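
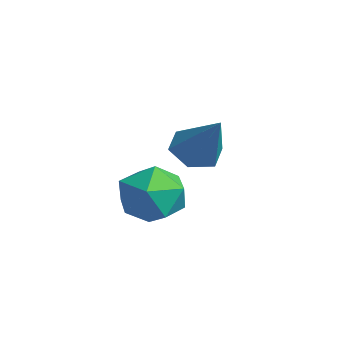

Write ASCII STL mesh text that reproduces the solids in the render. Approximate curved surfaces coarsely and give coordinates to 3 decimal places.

solid 
facet normal -0.640 -0.125 -0.758
outer loop
vertex 1.638 1.459 -2.803
vertex 1.17 1.842 -2.471
vertex 1.62 2.142 -2.9
endloop
endfacet
facet normal 0.946 -0.021 -0.324
outer loop
vertex 1.638 1.459 -2.803
vertex 1.62 2.142 -2.9
vertex 2.17 2.038 -1.289
endloop
endfacet
facet normal -0.640 -0.125 -0.758
outer loop
vertex 1.62 2.142 -2.9
vertex 1.17 1.842 -2.471
vertex 1.152 2.525 -2.568
endloop
endfacet
facet normal 0.565 0.813 -0.141
outer loop
vertex 1.62 2.142 -2.9
vertex 1.152 2.525 -2.568
vertex 2.17 2.038 -1.289
endloop
endfacet
facet normal -0.641 -0.124 -0.757
outer loop
vertex 1.152 2.525 -2.568
vertex 1.17 1.842 -2.471
vertex 0.703 2.226 -2.139
endloop
endfacet
facet normal -0.151 0.878 0.454
outer loop
vertex 1.152 2.525 -2.568
vertex 0.703 2.226 -2.139
vertex 2.17 2.038 -1.289
endloop
endfacet
facet normal -0.641 -0.124 -0.757
outer loop
vertex 0.703 2.226 -2.139
vertex 1.17 1.842 -2.471
vertex 0.721 1.543 -2.042
endloop
endfacet
facet normal -0.488 0.110 0.866
outer loop
vertex 0.703 2.226 -2.139
vertex 0.721 1.543 -2.042
vertex 2.17 2.038 -1.289
endloop
endfacet
facet normal -0.641 -0.125 -0.758
outer loop
vertex 0.721 1.543 -2.042
vertex 1.17 1.842 -2.471
vertex 1.188 1.16 -2.374
endloop
endfacet
facet normal -0.108 -0.723 0.682
outer loop
vertex 0.721 1.543 -2.042
vertex 1.188 1.16 -2.374
vertex 2.17 2.038 -1.289
endloop
endfacet
facet normal -0.640 -0.125 -0.758
outer loop
vertex 1.188 1.16 -2.374
vertex 1.17 1.842 -2.471
vertex 1.638 1.459 -2.803
endloop
endfacet
facet normal 0.608 -0.789 0.088
outer loop
vertex 1.188 1.16 -2.374
vertex 1.638 1.459 -2.803
vertex 2.17 2.038 -1.289
endloop
endfacet
facet normal -0.827 0.543 0.147
outer loop
vertex 3.042 0.167 -2.931
vertex 2.931 -0.212 -2.152
vertex 3.401 0.521 -2.218
endloop
endfacet
facet normal -0.359 0.895 -0.263
outer loop
vertex 3.042 0.167 -2.931
vertex 3.401 0.521 -2.218
vertex 3.855 0.484 -2.963
endloop
endfacet
facet normal -0.226 0.494 -0.839
outer loop
vertex 3.042 0.167 -2.931
vertex 3.855 0.484 -2.963
vertex 3.665 -0.272 -3.357
endloop
endfacet
facet normal -0.610 -0.104 -0.785
outer loop
vertex 3.042 0.167 -2.931
vertex 3.665 -0.272 -3.357
vertex 3.094 -0.701 -2.856
endloop
endfacet
facet normal -0.982 -0.074 -0.176
outer loop
vertex 3.042 0.167 -2.931
vertex 3.094 -0.701 -2.856
vertex 2.931 -0.212 -2.152
endloop
endfacet
facet normal 0.249 0.963 0.104
outer loop
vertex 3.855 0.484 -2.963
vertex 3.401 0.521 -2.218
vertex 4.246 0.301 -2.204
endloop
endfacet
facet normal -0.507 0.394 0.766
outer loop
vertex 3.401 0.521 -2.218
vertex 2.931 -0.212 -2.152
vertex 3.675 -0.128 -1.703
endloop
endfacet
facet normal -0.758 -0.605 0.245
outer loop
vertex 2.931 -0.212 -2.152
vertex 3.094 -0.701 -2.856
vertex 3.485 -0.884 -2.097
endloop
endfacet
facet normal -0.158 -0.654 -0.740
outer loop
vertex 3.094 -0.701 -2.856
vertex 3.665 -0.272 -3.357
vertex 3.939 -0.921 -2.842
endloop
endfacet
facet normal 0.464 0.315 -0.828
outer loop
vertex 3.665 -0.272 -3.357
vertex 3.855 0.484 -2.963
vertex 4.409 -0.188 -2.908
endloop
endfacet
facet normal 0.610 0.104 0.785
outer loop
vertex 4.298 -0.567 -2.129
vertex 4.246 0.301 -2.204
vertex 3.675 -0.128 -1.703
endloop
endfacet
facet normal 0.226 -0.494 0.839
outer loop
vertex 4.298 -0.567 -2.129
vertex 3.675 -0.128 -1.703
vertex 3.485 -0.884 -2.097
endloop
endfacet
facet normal 0.359 -0.895 0.263
outer loop
vertex 4.298 -0.567 -2.129
vertex 3.485 -0.884 -2.097
vertex 3.939 -0.921 -2.842
endloop
endfacet
facet normal 0.827 -0.543 -0.147
outer loop
vertex 4.298 -0.567 -2.129
vertex 3.939 -0.921 -2.842
vertex 4.409 -0.188 -2.908
endloop
endfacet
facet normal 0.982 0.074 0.176
outer loop
vertex 4.298 -0.567 -2.129
vertex 4.409 -0.188 -2.908
vertex 4.246 0.301 -2.204
endloop
endfacet
facet normal 0.158 0.654 0.740
outer loop
vertex 3.675 -0.128 -1.703
vertex 4.246 0.301 -2.204
vertex 3.401 0.521 -2.218
endloop
endfacet
facet normal -0.464 -0.315 0.828
outer loop
vertex 3.485 -0.884 -2.097
vertex 3.675 -0.128 -1.703
vertex 2.931 -0.212 -2.152
endloop
endfacet
facet normal -0.249 -0.963 -0.104
outer loop
vertex 3.939 -0.921 -2.842
vertex 3.485 -0.884 -2.097
vertex 3.094 -0.701 -2.856
endloop
endfacet
facet normal 0.507 -0.394 -0.766
outer loop
vertex 4.409 -0.188 -2.908
vertex 3.939 -0.921 -2.842
vertex 3.665 -0.272 -3.357
endloop
endfacet
facet normal 0.758 0.605 -0.245
outer loop
vertex 4.246 0.301 -2.204
vertex 4.409 -0.188 -2.908
vertex 3.855 0.484 -2.963
endloop
endfacet

endsolid


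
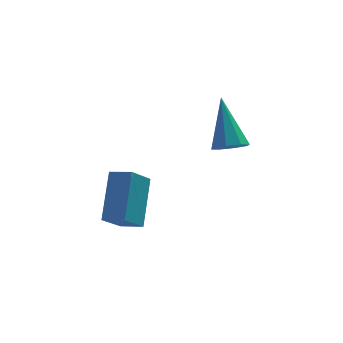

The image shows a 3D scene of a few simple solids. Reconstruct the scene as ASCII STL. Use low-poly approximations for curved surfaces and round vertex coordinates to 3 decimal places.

solid 
facet normal 0.068 -0.589 -0.805
outer loop
vertex 3.04 3.002 -0.772
vertex 2.405 3.169 -0.948
vertex 3.023 3.421 -1.08
endloop
endfacet
facet normal 0.939 0.228 0.258
outer loop
vertex 3.04 3.002 -0.772
vertex 3.023 3.421 -1.08
vertex 2.255 4.451 0.808
endloop
endfacet
facet normal 0.067 -0.588 -0.806
outer loop
vertex 3.023 3.421 -1.08
vertex 2.405 3.169 -0.948
vertex 2.643 3.693 -1.31
endloop
endfacet
facet normal 0.635 0.757 -0.154
outer loop
vertex 3.023 3.421 -1.08
vertex 2.643 3.693 -1.31
vertex 2.255 4.451 0.808
endloop
endfacet
facet normal 0.070 -0.588 -0.806
outer loop
vertex 2.643 3.693 -1.31
vertex 2.405 3.169 -0.948
vertex 2.124 3.657 -1.329
endloop
endfacet
facet normal -0.052 0.937 -0.345
outer loop
vertex 2.643 3.693 -1.31
vertex 2.124 3.657 -1.329
vertex 2.255 4.451 0.808
endloop
endfacet
facet normal 0.068 -0.589 -0.805
outer loop
vertex 2.124 3.657 -1.329
vertex 2.405 3.169 -0.948
vertex 1.77 3.336 -1.124
endloop
endfacet
facet normal -0.720 0.664 -0.203
outer loop
vertex 2.124 3.657 -1.329
vertex 1.77 3.336 -1.124
vertex 2.255 4.451 0.808
endloop
endfacet
facet normal 0.069 -0.587 -0.807
outer loop
vertex 1.77 3.336 -1.124
vertex 2.405 3.169 -0.948
vertex 1.787 2.916 -0.817
endloop
endfacet
facet normal -0.977 0.098 0.189
outer loop
vertex 1.77 3.336 -1.124
vertex 1.787 2.916 -0.817
vertex 2.255 4.451 0.808
endloop
endfacet
facet normal 0.070 -0.588 -0.806
outer loop
vertex 1.787 2.916 -0.817
vertex 2.405 3.169 -0.948
vertex 2.167 2.645 -0.586
endloop
endfacet
facet normal -0.673 -0.431 0.601
outer loop
vertex 1.787 2.916 -0.817
vertex 2.167 2.645 -0.586
vertex 2.255 4.451 0.808
endloop
endfacet
facet normal 0.068 -0.588 -0.806
outer loop
vertex 2.167 2.645 -0.586
vertex 2.405 3.169 -0.948
vertex 2.686 2.68 -0.568
endloop
endfacet
facet normal 0.014 -0.611 0.791
outer loop
vertex 2.167 2.645 -0.586
vertex 2.686 2.68 -0.568
vertex 2.255 4.451 0.808
endloop
endfacet
facet normal 0.069 -0.587 -0.807
outer loop
vertex 2.686 2.68 -0.568
vertex 2.405 3.169 -0.948
vertex 3.04 3.002 -0.772
endloop
endfacet
facet normal 0.682 -0.338 0.649
outer loop
vertex 2.686 2.68 -0.568
vertex 3.04 3.002 -0.772
vertex 2.255 4.451 0.808
endloop
endfacet
facet normal -0.517 -0.573 0.636
outer loop
vertex -1.269 0.159 -0.141
vertex -1.97 0.58 -0.332
vertex -1.643 -1.125 -1.602
endloop
endfacet
facet normal 0.835 -0.502 0.227
outer loop
vertex -0.97 -0.38 -2.428
vertex -1.269 0.159 -0.141
vertex -1.643 -1.125 -1.602
endloop
endfacet
facet normal -0.518 -0.573 0.635
outer loop
vertex -1.643 -1.125 -1.602
vertex -1.97 0.58 -0.332
vertex -2.344 -0.703 -1.793
endloop
endfacet
facet normal -0.189 -0.648 -0.738
outer loop
vertex -2.344 -0.703 -1.793
vertex -0.97 -0.38 -2.428
vertex -1.643 -1.125 -1.602
endloop
endfacet
facet normal 0.188 0.648 0.738
outer loop
vertex -1.269 0.159 -0.141
vertex -1.297 1.325 -1.158
vertex -1.97 0.58 -0.332
endloop
endfacet
facet normal 0.834 -0.502 0.227
outer loop
vertex -0.596 0.903 -0.967
vertex -1.269 0.159 -0.141
vertex -0.97 -0.38 -2.428
endloop
endfacet
facet normal 0.189 0.648 0.738
outer loop
vertex -0.596 0.903 -0.967
vertex -1.297 1.325 -1.158
vertex -1.269 0.159 -0.141
endloop
endfacet
facet normal -0.835 0.502 -0.227
outer loop
vertex -1.97 0.58 -0.332
vertex -1.297 1.325 -1.158
vertex -2.344 -0.703 -1.793
endloop
endfacet
facet normal -0.188 -0.648 -0.738
outer loop
vertex -1.671 0.041 -2.619
vertex -0.97 -0.38 -2.428
vertex -2.344 -0.703 -1.793
endloop
endfacet
facet normal -0.834 0.502 -0.228
outer loop
vertex -2.344 -0.703 -1.793
vertex -1.297 1.325 -1.158
vertex -1.671 0.041 -2.619
endloop
endfacet
facet normal 0.517 0.573 -0.636
outer loop
vertex -1.671 0.041 -2.619
vertex -0.596 0.903 -0.967
vertex -0.97 -0.38 -2.428
endloop
endfacet
facet normal 0.518 0.572 -0.636
outer loop
vertex -1.297 1.325 -1.158
vertex -0.596 0.903 -0.967
vertex -1.671 0.041 -2.619
endloop
endfacet

endsolid


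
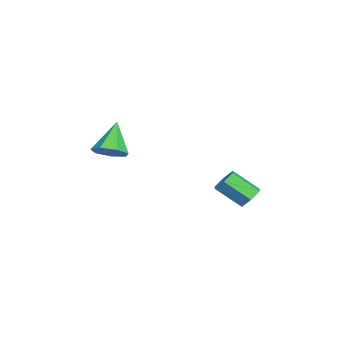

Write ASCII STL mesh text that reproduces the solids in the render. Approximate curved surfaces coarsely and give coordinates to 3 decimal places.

solid 
facet normal 0.593 -0.100 -0.799
outer loop
vertex -1.22 -3.766 2.361
vertex -1.878 -3.406 1.828
vertex -1.201 -2.972 2.276
endloop
endfacet
facet normal 0.506 0.080 0.859
outer loop
vertex -1.22 -3.766 2.361
vertex -1.201 -2.972 2.276
vertex -3.022 -3.214 3.372
endloop
endfacet
facet normal 0.592 -0.098 -0.800
outer loop
vertex -1.201 -2.972 2.276
vertex -1.878 -3.406 1.828
vertex -1.692 -2.505 1.855
endloop
endfacet
facet normal 0.245 0.778 0.578
outer loop
vertex -1.201 -2.972 2.276
vertex -1.692 -2.505 1.855
vertex -3.022 -3.214 3.372
endloop
endfacet
facet normal 0.593 -0.098 -0.799
outer loop
vertex -1.692 -2.505 1.855
vertex -1.878 -3.406 1.828
vertex -2.323 -2.716 1.413
endloop
endfacet
facet normal -0.377 0.921 0.099
outer loop
vertex -1.692 -2.505 1.855
vertex -2.323 -2.716 1.413
vertex -3.022 -3.214 3.372
endloop
endfacet
facet normal 0.592 -0.100 -0.800
outer loop
vertex -2.323 -2.716 1.413
vertex -1.878 -3.406 1.828
vertex -2.619 -3.446 1.285
endloop
endfacet
facet normal -0.891 0.399 -0.216
outer loop
vertex -2.323 -2.716 1.413
vertex -2.619 -3.446 1.285
vertex -3.022 -3.214 3.372
endloop
endfacet
facet normal 0.592 -0.099 -0.800
outer loop
vertex -2.619 -3.446 1.285
vertex -1.878 -3.406 1.828
vertex -2.357 -4.146 1.565
endloop
endfacet
facet normal -0.910 -0.393 -0.132
outer loop
vertex -2.619 -3.446 1.285
vertex -2.357 -4.146 1.565
vertex -3.022 -3.214 3.372
endloop
endfacet
facet normal 0.592 -0.099 -0.800
outer loop
vertex -2.357 -4.146 1.565
vertex -1.878 -3.406 1.828
vertex -1.734 -4.288 2.044
endloop
endfacet
facet normal -0.419 -0.861 0.290
outer loop
vertex -2.357 -4.146 1.565
vertex -1.734 -4.288 2.044
vertex -3.022 -3.214 3.372
endloop
endfacet
facet normal 0.593 -0.099 -0.799
outer loop
vertex -1.734 -4.288 2.044
vertex -1.878 -3.406 1.828
vertex -1.22 -3.766 2.361
endloop
endfacet
facet normal 0.210 -0.650 0.730
outer loop
vertex -1.734 -4.288 2.044
vertex -1.22 -3.766 2.361
vertex -3.022 -3.214 3.372
endloop
endfacet
facet normal 0.092 0.768 -0.634
outer loop
vertex -2.067 3.18 -1.045
vertex -2.784 3.122 -1.219
vertex -2.573 3.558 -0.66
endloop
endfacet
facet normal 0.724 0.386 0.572
outer loop
vertex -2.067 3.18 -1.045
vertex -2.573 3.558 -0.66
vertex -2.219 1.897 0.013
endloop
endfacet
facet normal 0.724 0.386 0.572
outer loop
vertex -2.219 1.897 0.013
vertex -2.573 3.558 -0.66
vertex -2.725 2.275 0.398
endloop
endfacet
facet normal -0.091 -0.768 0.634
outer loop
vertex -2.219 1.897 0.013
vertex -2.725 2.275 0.398
vertex -2.936 1.838 -0.161
endloop
endfacet
facet normal 0.091 0.768 -0.634
outer loop
vertex -2.573 3.558 -0.66
vertex -2.784 3.122 -1.219
vertex -3.29 3.5 -0.833
endloop
endfacet
facet normal -0.229 0.635 0.737
outer loop
vertex -2.573 3.558 -0.66
vertex -3.29 3.5 -0.833
vertex -2.725 2.275 0.398
endloop
endfacet
facet normal -0.230 0.635 0.737
outer loop
vertex -2.725 2.275 0.398
vertex -3.29 3.5 -0.833
vertex -3.442 2.216 0.225
endloop
endfacet
facet normal -0.090 -0.768 0.634
outer loop
vertex -2.725 2.275 0.398
vertex -3.442 2.216 0.225
vertex -2.936 1.838 -0.161
endloop
endfacet
facet normal 0.091 0.768 -0.634
outer loop
vertex -3.29 3.5 -0.833
vertex -2.784 3.122 -1.219
vertex -3.501 3.063 -1.393
endloop
endfacet
facet normal -0.954 0.249 0.165
outer loop
vertex -3.29 3.5 -0.833
vertex -3.501 3.063 -1.393
vertex -3.442 2.216 0.225
endloop
endfacet
facet normal -0.954 0.249 0.165
outer loop
vertex -3.442 2.216 0.225
vertex -3.501 3.063 -1.393
vertex -3.653 1.78 -0.335
endloop
endfacet
facet normal -0.091 -0.769 0.633
outer loop
vertex -3.442 2.216 0.225
vertex -3.653 1.78 -0.335
vertex -2.936 1.838 -0.161
endloop
endfacet
facet normal 0.091 0.768 -0.634
outer loop
vertex -3.501 3.063 -1.393
vertex -2.784 3.122 -1.219
vertex -2.995 2.685 -1.778
endloop
endfacet
facet normal -0.724 -0.386 -0.572
outer loop
vertex -3.501 3.063 -1.393
vertex -2.995 2.685 -1.778
vertex -3.653 1.78 -0.335
endloop
endfacet
facet normal -0.724 -0.386 -0.572
outer loop
vertex -3.653 1.78 -0.335
vertex -2.995 2.685 -1.778
vertex -3.147 1.402 -0.72
endloop
endfacet
facet normal -0.092 -0.768 0.634
outer loop
vertex -3.653 1.78 -0.335
vertex -3.147 1.402 -0.72
vertex -2.936 1.838 -0.161
endloop
endfacet
facet normal 0.090 0.768 -0.634
outer loop
vertex -2.995 2.685 -1.778
vertex -2.784 3.122 -1.219
vertex -2.278 2.744 -1.605
endloop
endfacet
facet normal 0.230 -0.635 -0.737
outer loop
vertex -2.995 2.685 -1.778
vertex -2.278 2.744 -1.605
vertex -3.147 1.402 -0.72
endloop
endfacet
facet normal 0.229 -0.635 -0.738
outer loop
vertex -3.147 1.402 -0.72
vertex -2.278 2.744 -1.605
vertex -2.43 1.46 -0.547
endloop
endfacet
facet normal -0.091 -0.768 0.634
outer loop
vertex -3.147 1.402 -0.72
vertex -2.43 1.46 -0.547
vertex -2.936 1.838 -0.161
endloop
endfacet
facet normal 0.091 0.769 -0.633
outer loop
vertex -2.278 2.744 -1.605
vertex -2.784 3.122 -1.219
vertex -2.067 3.18 -1.045
endloop
endfacet
facet normal 0.954 -0.249 -0.165
outer loop
vertex -2.278 2.744 -1.605
vertex -2.067 3.18 -1.045
vertex -2.43 1.46 -0.547
endloop
endfacet
facet normal 0.954 -0.249 -0.165
outer loop
vertex -2.43 1.46 -0.547
vertex -2.067 3.18 -1.045
vertex -2.219 1.897 0.013
endloop
endfacet
facet normal -0.091 -0.768 0.634
outer loop
vertex -2.43 1.46 -0.547
vertex -2.219 1.897 0.013
vertex -2.936 1.838 -0.161
endloop
endfacet

endsolid


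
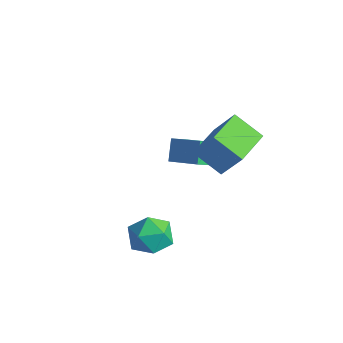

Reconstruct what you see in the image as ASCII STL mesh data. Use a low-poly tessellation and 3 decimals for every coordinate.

solid 
facet normal -0.515 -0.151 -0.844
outer loop
vertex 0.347 -0.699 1.225
vertex -0.306 1.116 1.299
vertex 1.686 -0.181 0.316
endloop
endfacet
facet normal 0.338 -0.940 -0.038
outer loop
vertex 2.726 0.124 2.021
vertex 0.347 -0.699 1.225
vertex 1.686 -0.181 0.316
endloop
endfacet
facet normal -0.515 -0.150 -0.844
outer loop
vertex 1.686 -0.181 0.316
vertex -0.306 1.116 1.299
vertex 1.034 1.634 0.39
endloop
endfacet
facet normal 0.788 0.305 -0.535
outer loop
vertex 1.034 1.634 0.39
vertex 2.726 0.124 2.021
vertex 1.686 -0.181 0.316
endloop
endfacet
facet normal -0.788 -0.305 0.535
outer loop
vertex 0.347 -0.699 1.225
vertex 0.734 1.421 3.004
vertex -0.306 1.116 1.299
endloop
endfacet
facet normal 0.338 -0.940 -0.038
outer loop
vertex 1.386 -0.394 2.93
vertex 0.347 -0.699 1.225
vertex 2.726 0.124 2.021
endloop
endfacet
facet normal -0.788 -0.305 0.535
outer loop
vertex 1.386 -0.394 2.93
vertex 0.734 1.421 3.004
vertex 0.347 -0.699 1.225
endloop
endfacet
facet normal -0.338 0.940 0.038
outer loop
vertex -0.306 1.116 1.299
vertex 0.734 1.421 3.004
vertex 1.034 1.634 0.39
endloop
endfacet
facet normal 0.788 0.305 -0.535
outer loop
vertex 2.073 1.939 2.095
vertex 2.726 0.124 2.021
vertex 1.034 1.634 0.39
endloop
endfacet
facet normal -0.338 0.940 0.038
outer loop
vertex 1.034 1.634 0.39
vertex 0.734 1.421 3.004
vertex 2.073 1.939 2.095
endloop
endfacet
facet normal 0.514 0.151 0.844
outer loop
vertex 2.073 1.939 2.095
vertex 1.386 -0.394 2.93
vertex 2.726 0.124 2.021
endloop
endfacet
facet normal 0.515 0.151 0.844
outer loop
vertex 0.734 1.421 3.004
vertex 1.386 -0.394 2.93
vertex 2.073 1.939 2.095
endloop
endfacet
facet normal -0.426 0.636 0.644
outer loop
vertex 0.044 -3.118 -2.31
vertex 0.666 -3.575 -1.448
vertex 1.084 -2.682 -2.053
endloop
endfacet
facet normal -0.385 0.923 -0.007
outer loop
vertex 0.044 -3.118 -2.31
vertex 1.084 -2.682 -2.053
vertex 0.772 -2.821 -3.158
endloop
endfacet
facet normal -0.737 0.496 -0.459
outer loop
vertex 0.044 -3.118 -2.31
vertex 0.772 -2.821 -3.158
vertex 0.162 -3.8 -3.236
endloop
endfacet
facet normal -0.995 -0.055 -0.086
outer loop
vertex 0.044 -3.118 -2.31
vertex 0.162 -3.8 -3.236
vertex 0.096 -4.266 -2.18
endloop
endfacet
facet normal -0.803 0.031 0.596
outer loop
vertex 0.044 -3.118 -2.31
vertex 0.096 -4.266 -2.18
vertex 0.666 -3.575 -1.448
endloop
endfacet
facet normal 0.301 0.932 -0.202
outer loop
vertex 0.772 -2.821 -3.158
vertex 1.084 -2.682 -2.053
vertex 1.844 -3.094 -2.82
endloop
endfacet
facet normal 0.236 0.467 0.852
outer loop
vertex 1.084 -2.682 -2.053
vertex 0.666 -3.575 -1.448
vertex 1.778 -3.56 -1.764
endloop
endfacet
facet normal -0.374 -0.511 0.774
outer loop
vertex 0.666 -3.575 -1.448
vertex 0.096 -4.266 -2.18
vertex 1.168 -4.539 -1.842
endloop
endfacet
facet normal -0.685 -0.650 -0.330
outer loop
vertex 0.096 -4.266 -2.18
vertex 0.162 -3.8 -3.236
vertex 0.856 -4.678 -2.947
endloop
endfacet
facet normal -0.268 0.241 -0.933
outer loop
vertex 0.162 -3.8 -3.236
vertex 0.772 -2.821 -3.158
vertex 1.274 -3.785 -3.552
endloop
endfacet
facet normal 0.995 0.055 0.086
outer loop
vertex 1.896 -4.242 -2.69
vertex 1.844 -3.094 -2.82
vertex 1.778 -3.56 -1.764
endloop
endfacet
facet normal 0.737 -0.496 0.459
outer loop
vertex 1.896 -4.242 -2.69
vertex 1.778 -3.56 -1.764
vertex 1.168 -4.539 -1.842
endloop
endfacet
facet normal 0.385 -0.923 0.007
outer loop
vertex 1.896 -4.242 -2.69
vertex 1.168 -4.539 -1.842
vertex 0.856 -4.678 -2.947
endloop
endfacet
facet normal 0.426 -0.636 -0.644
outer loop
vertex 1.896 -4.242 -2.69
vertex 0.856 -4.678 -2.947
vertex 1.274 -3.785 -3.552
endloop
endfacet
facet normal 0.803 -0.031 -0.596
outer loop
vertex 1.896 -4.242 -2.69
vertex 1.274 -3.785 -3.552
vertex 1.844 -3.094 -2.82
endloop
endfacet
facet normal 0.685 0.650 0.330
outer loop
vertex 1.778 -3.56 -1.764
vertex 1.844 -3.094 -2.82
vertex 1.084 -2.682 -2.053
endloop
endfacet
facet normal 0.268 -0.241 0.933
outer loop
vertex 1.168 -4.539 -1.842
vertex 1.778 -3.56 -1.764
vertex 0.666 -3.575 -1.448
endloop
endfacet
facet normal -0.301 -0.932 0.202
outer loop
vertex 0.856 -4.678 -2.947
vertex 1.168 -4.539 -1.842
vertex 0.096 -4.266 -2.18
endloop
endfacet
facet normal -0.236 -0.467 -0.852
outer loop
vertex 1.274 -3.785 -3.552
vertex 0.856 -4.678 -2.947
vertex 0.162 -3.8 -3.236
endloop
endfacet
facet normal 0.374 0.511 -0.774
outer loop
vertex 1.844 -3.094 -2.82
vertex 1.274 -3.785 -3.552
vertex 0.772 -2.821 -3.158
endloop
endfacet
facet normal -0.459 0.515 0.724
outer loop
vertex -3.922 1.607 -2.339
vertex -2.273 2.005 -1.577
vertex -3.86 2.52 -2.95
endloop
endfacet
facet normal -0.886 -0.214 -0.410
outer loop
vertex -3.267 1.855 -3.883
vertex -3.922 1.607 -2.339
vertex -3.86 2.52 -2.95
endloop
endfacet
facet normal -0.459 0.515 0.724
outer loop
vertex -3.86 2.52 -2.95
vertex -2.273 2.005 -1.577
vertex -2.211 2.918 -2.187
endloop
endfacet
facet normal 0.057 0.830 -0.555
outer loop
vertex -2.211 2.918 -2.187
vertex -3.267 1.855 -3.883
vertex -3.86 2.52 -2.95
endloop
endfacet
facet normal -0.056 -0.830 0.555
outer loop
vertex -3.922 1.607 -2.339
vertex -1.68 1.34 -2.51
vertex -2.273 2.005 -1.577
endloop
endfacet
facet normal -0.886 -0.214 -0.410
outer loop
vertex -3.329 0.942 -3.273
vertex -3.922 1.607 -2.339
vertex -3.267 1.855 -3.883
endloop
endfacet
facet normal -0.057 -0.830 0.555
outer loop
vertex -3.329 0.942 -3.273
vertex -1.68 1.34 -2.51
vertex -3.922 1.607 -2.339
endloop
endfacet
facet normal 0.886 0.214 0.411
outer loop
vertex -2.273 2.005 -1.577
vertex -1.68 1.34 -2.51
vertex -2.211 2.918 -2.187
endloop
endfacet
facet normal 0.056 0.830 -0.555
outer loop
vertex -1.618 2.253 -3.121
vertex -3.267 1.855 -3.883
vertex -2.211 2.918 -2.187
endloop
endfacet
facet normal 0.886 0.214 0.410
outer loop
vertex -2.211 2.918 -2.187
vertex -1.68 1.34 -2.51
vertex -1.618 2.253 -3.121
endloop
endfacet
facet normal 0.459 -0.515 -0.724
outer loop
vertex -1.618 2.253 -3.121
vertex -3.329 0.942 -3.273
vertex -3.267 1.855 -3.883
endloop
endfacet
facet normal 0.459 -0.515 -0.724
outer loop
vertex -1.68 1.34 -2.51
vertex -3.329 0.942 -3.273
vertex -1.618 2.253 -3.121
endloop
endfacet

endsolid


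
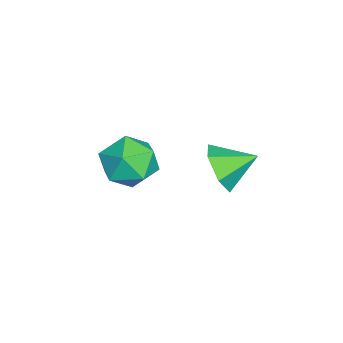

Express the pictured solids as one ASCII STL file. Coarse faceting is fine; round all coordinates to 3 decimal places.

solid 
facet normal -0.474 0.444 0.760
outer loop
vertex -3.692 -2.68 1.041
vertex -3.141 -3.316 1.756
vertex -2.723 -2.342 1.447
endloop
endfacet
facet normal -0.399 0.892 0.210
outer loop
vertex -3.692 -2.68 1.041
vertex -2.723 -2.342 1.447
vertex -2.955 -2.194 0.378
endloop
endfacet
facet normal -0.717 0.599 -0.358
outer loop
vertex -3.692 -2.68 1.041
vertex -2.955 -2.194 0.378
vertex -3.517 -3.077 0.026
endloop
endfacet
facet normal -0.987 -0.031 -0.158
outer loop
vertex -3.692 -2.68 1.041
vertex -3.517 -3.077 0.026
vertex -3.632 -3.77 0.877
endloop
endfacet
facet normal -0.837 -0.126 0.533
outer loop
vertex -3.692 -2.68 1.041
vertex -3.632 -3.77 0.877
vertex -3.141 -3.316 1.756
endloop
endfacet
facet normal 0.297 0.952 0.067
outer loop
vertex -2.955 -2.194 0.378
vertex -2.723 -2.342 1.447
vertex -1.948 -2.53 0.683
endloop
endfacet
facet normal 0.178 0.228 0.957
outer loop
vertex -2.723 -2.342 1.447
vertex -3.141 -3.316 1.756
vertex -2.063 -3.223 1.534
endloop
endfacet
facet normal -0.411 -0.696 0.589
outer loop
vertex -3.141 -3.316 1.756
vertex -3.632 -3.77 0.877
vertex -2.625 -4.106 1.182
endloop
endfacet
facet normal -0.653 -0.542 -0.529
outer loop
vertex -3.632 -3.77 0.877
vertex -3.517 -3.077 0.026
vertex -2.857 -3.958 0.113
endloop
endfacet
facet normal -0.217 0.477 -0.852
outer loop
vertex -3.517 -3.077 0.026
vertex -2.955 -2.194 0.378
vertex -2.439 -2.984 -0.196
endloop
endfacet
facet normal 0.987 0.031 0.158
outer loop
vertex -1.888 -3.62 0.519
vertex -1.948 -2.53 0.683
vertex -2.063 -3.223 1.534
endloop
endfacet
facet normal 0.717 -0.599 0.358
outer loop
vertex -1.888 -3.62 0.519
vertex -2.063 -3.223 1.534
vertex -2.625 -4.106 1.182
endloop
endfacet
facet normal 0.399 -0.892 -0.210
outer loop
vertex -1.888 -3.62 0.519
vertex -2.625 -4.106 1.182
vertex -2.857 -3.958 0.113
endloop
endfacet
facet normal 0.474 -0.444 -0.760
outer loop
vertex -1.888 -3.62 0.519
vertex -2.857 -3.958 0.113
vertex -2.439 -2.984 -0.196
endloop
endfacet
facet normal 0.837 0.126 -0.533
outer loop
vertex -1.888 -3.62 0.519
vertex -2.439 -2.984 -0.196
vertex -1.948 -2.53 0.683
endloop
endfacet
facet normal 0.653 0.542 0.529
outer loop
vertex -2.063 -3.223 1.534
vertex -1.948 -2.53 0.683
vertex -2.723 -2.342 1.447
endloop
endfacet
facet normal 0.217 -0.477 0.852
outer loop
vertex -2.625 -4.106 1.182
vertex -2.063 -3.223 1.534
vertex -3.141 -3.316 1.756
endloop
endfacet
facet normal -0.297 -0.952 -0.067
outer loop
vertex -2.857 -3.958 0.113
vertex -2.625 -4.106 1.182
vertex -3.632 -3.77 0.877
endloop
endfacet
facet normal -0.178 -0.228 -0.957
outer loop
vertex -2.439 -2.984 -0.196
vertex -2.857 -3.958 0.113
vertex -3.517 -3.077 0.026
endloop
endfacet
facet normal 0.411 0.696 -0.589
outer loop
vertex -1.948 -2.53 0.683
vertex -2.439 -2.984 -0.196
vertex -2.955 -2.194 0.378
endloop
endfacet
facet normal 0.191 -0.890 -0.413
outer loop
vertex -0.661 -0.328 3.114
vertex -1.026 -0.029 2.301
vertex -0.109 0.087 2.476
endloop
endfacet
facet normal 0.565 0.376 0.734
outer loop
vertex -0.661 -0.328 3.114
vertex -0.109 0.087 2.476
vertex -1.274 1.129 2.839
endloop
endfacet
facet normal 0.191 -0.890 -0.413
outer loop
vertex -0.109 0.087 2.476
vertex -1.026 -0.029 2.301
vertex -0.474 0.386 1.663
endloop
endfacet
facet normal 0.663 0.749 -0.022
outer loop
vertex -0.109 0.087 2.476
vertex -0.474 0.386 1.663
vertex -1.274 1.129 2.839
endloop
endfacet
facet normal 0.191 -0.890 -0.414
outer loop
vertex -0.474 0.386 1.663
vertex -1.026 -0.029 2.301
vertex -1.391 0.271 1.488
endloop
endfacet
facet normal -0.004 0.844 -0.536
outer loop
vertex -0.474 0.386 1.663
vertex -1.391 0.271 1.488
vertex -1.274 1.129 2.839
endloop
endfacet
facet normal 0.191 -0.890 -0.414
outer loop
vertex -1.391 0.271 1.488
vertex -1.026 -0.029 2.301
vertex -1.942 -0.144 2.126
endloop
endfacet
facet normal -0.769 0.568 -0.294
outer loop
vertex -1.391 0.271 1.488
vertex -1.942 -0.144 2.126
vertex -1.274 1.129 2.839
endloop
endfacet
facet normal 0.191 -0.891 -0.413
outer loop
vertex -1.942 -0.144 2.126
vertex -1.026 -0.029 2.301
vertex -1.577 -0.443 2.94
endloop
endfacet
facet normal -0.866 0.196 0.460
outer loop
vertex -1.942 -0.144 2.126
vertex -1.577 -0.443 2.94
vertex -1.274 1.129 2.839
endloop
endfacet
facet normal 0.190 -0.891 -0.413
outer loop
vertex -1.577 -0.443 2.94
vertex -1.026 -0.029 2.301
vertex -0.661 -0.328 3.114
endloop
endfacet
facet normal -0.198 0.101 0.975
outer loop
vertex -1.577 -0.443 2.94
vertex -0.661 -0.328 3.114
vertex -1.274 1.129 2.839
endloop
endfacet

endsolid


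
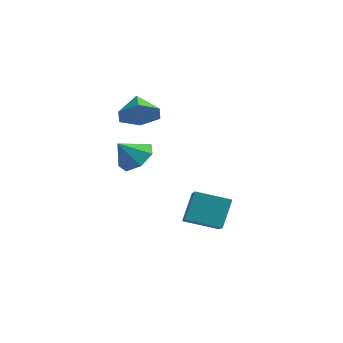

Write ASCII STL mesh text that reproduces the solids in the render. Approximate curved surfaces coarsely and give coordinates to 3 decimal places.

solid 
facet normal 0.354 0.559 -0.750
outer loop
vertex 0.127 2.31 1.429
vertex -0.549 2.893 1.544
vertex 0.264 2.894 1.929
endloop
endfacet
facet normal 0.560 -0.611 0.560
outer loop
vertex 0.127 2.31 1.429
vertex 0.264 2.894 1.929
vertex -0.971 2.227 2.436
endloop
endfacet
facet normal 0.354 0.559 -0.750
outer loop
vertex 0.264 2.894 1.929
vertex -0.549 2.893 1.544
vertex -0.211 3.477 2.139
endloop
endfacet
facet normal 0.387 -0.016 0.922
outer loop
vertex 0.264 2.894 1.929
vertex -0.211 3.477 2.139
vertex -0.971 2.227 2.436
endloop
endfacet
facet normal 0.354 0.559 -0.750
outer loop
vertex -0.211 3.477 2.139
vertex -0.549 2.893 1.544
vertex -0.941 3.62 1.901
endloop
endfacet
facet normal -0.227 0.353 0.908
outer loop
vertex -0.211 3.477 2.139
vertex -0.941 3.62 1.901
vertex -0.971 2.227 2.436
endloop
endfacet
facet normal 0.354 0.559 -0.750
outer loop
vertex -0.941 3.62 1.901
vertex -0.549 2.893 1.544
vertex -1.376 3.215 1.394
endloop
endfacet
facet normal -0.820 0.220 0.528
outer loop
vertex -0.941 3.62 1.901
vertex -1.376 3.215 1.394
vertex -0.971 2.227 2.436
endloop
endfacet
facet normal 0.354 0.559 -0.750
outer loop
vertex -1.376 3.215 1.394
vertex -0.549 2.893 1.544
vertex -1.188 2.568 1.0
endloop
endfacet
facet normal -0.946 -0.316 0.068
outer loop
vertex -1.376 3.215 1.394
vertex -1.188 2.568 1.0
vertex -0.971 2.227 2.436
endloop
endfacet
facet normal 0.354 0.559 -0.750
outer loop
vertex -1.188 2.568 1.0
vertex -0.549 2.893 1.544
vertex -0.519 2.165 1.015
endloop
endfacet
facet normal -0.510 -0.851 -0.125
outer loop
vertex -1.188 2.568 1.0
vertex -0.519 2.165 1.015
vertex -0.971 2.227 2.436
endloop
endfacet
facet normal 0.355 0.559 -0.749
outer loop
vertex -0.519 2.165 1.015
vertex -0.549 2.893 1.544
vertex 0.127 2.31 1.429
endloop
endfacet
facet normal 0.160 -0.983 0.094
outer loop
vertex -0.519 2.165 1.015
vertex 0.127 2.31 1.429
vertex -0.971 2.227 2.436
endloop
endfacet
facet normal 0.560 -0.610 -0.560
outer loop
vertex -0.482 2.997 4.437
vertex -0.776 3.454 3.645
vertex 0.011 3.752 4.107
endloop
endfacet
facet normal 0.226 0.263 0.938
outer loop
vertex -0.482 2.997 4.437
vertex 0.011 3.752 4.107
vertex -1.464 4.206 4.335
endloop
endfacet
facet normal 0.560 -0.610 -0.560
outer loop
vertex 0.011 3.752 4.107
vertex -0.776 3.454 3.645
vertex -0.283 4.209 3.315
endloop
endfacet
facet normal 0.325 0.866 0.379
outer loop
vertex 0.011 3.752 4.107
vertex -0.283 4.209 3.315
vertex -1.464 4.206 4.335
endloop
endfacet
facet normal 0.560 -0.610 -0.561
outer loop
vertex -0.283 4.209 3.315
vertex -0.776 3.454 3.645
vertex -1.07 3.911 2.854
endloop
endfacet
facet normal -0.214 0.945 -0.245
outer loop
vertex -0.283 4.209 3.315
vertex -1.07 3.911 2.854
vertex -1.464 4.206 4.335
endloop
endfacet
facet normal 0.558 -0.611 -0.561
outer loop
vertex -1.07 3.911 2.854
vertex -0.776 3.454 3.645
vertex -1.564 3.157 3.184
endloop
endfacet
facet normal -0.852 0.422 -0.311
outer loop
vertex -1.07 3.911 2.854
vertex -1.564 3.157 3.184
vertex -1.464 4.206 4.335
endloop
endfacet
facet normal 0.558 -0.611 -0.561
outer loop
vertex -1.564 3.157 3.184
vertex -0.776 3.454 3.645
vertex -1.27 2.7 3.975
endloop
endfacet
facet normal -0.951 -0.182 0.248
outer loop
vertex -1.564 3.157 3.184
vertex -1.27 2.7 3.975
vertex -1.464 4.206 4.335
endloop
endfacet
facet normal 0.559 -0.611 -0.560
outer loop
vertex -1.27 2.7 3.975
vertex -0.776 3.454 3.645
vertex -0.482 2.997 4.437
endloop
endfacet
facet normal -0.413 -0.262 0.872
outer loop
vertex -1.27 2.7 3.975
vertex -0.482 2.997 4.437
vertex -1.464 4.206 4.335
endloop
endfacet
facet normal -0.824 -0.498 0.270
outer loop
vertex 1.925 3.496 0.02
vertex 1.138 4.425 -0.67
vertex 2.024 2.664 -1.212
endloop
endfacet
facet normal 0.562 -0.664 0.493
outer loop
vertex 3.302 3.435 -1.63
vertex 1.925 3.496 0.02
vertex 2.024 2.664 -1.212
endloop
endfacet
facet normal -0.824 -0.498 0.270
outer loop
vertex 2.024 2.664 -1.212
vertex 1.138 4.425 -0.67
vertex 1.237 3.593 -1.903
endloop
endfacet
facet normal 0.067 -0.559 -0.827
outer loop
vertex 1.237 3.593 -1.903
vertex 3.302 3.435 -1.63
vertex 2.024 2.664 -1.212
endloop
endfacet
facet normal -0.066 0.558 0.827
outer loop
vertex 1.925 3.496 0.02
vertex 2.416 5.196 -1.088
vertex 1.138 4.425 -0.67
endloop
endfacet
facet normal 0.562 -0.664 0.493
outer loop
vertex 3.203 4.267 -0.397
vertex 1.925 3.496 0.02
vertex 3.302 3.435 -1.63
endloop
endfacet
facet normal -0.067 0.558 0.827
outer loop
vertex 3.203 4.267 -0.397
vertex 2.416 5.196 -1.088
vertex 1.925 3.496 0.02
endloop
endfacet
facet normal -0.562 0.664 -0.493
outer loop
vertex 1.138 4.425 -0.67
vertex 2.416 5.196 -1.088
vertex 1.237 3.593 -1.903
endloop
endfacet
facet normal 0.067 -0.558 -0.827
outer loop
vertex 2.515 4.364 -2.32
vertex 3.302 3.435 -1.63
vertex 1.237 3.593 -1.903
endloop
endfacet
facet normal -0.562 0.664 -0.494
outer loop
vertex 1.237 3.593 -1.903
vertex 2.416 5.196 -1.088
vertex 2.515 4.364 -2.32
endloop
endfacet
facet normal 0.824 0.498 -0.270
outer loop
vertex 2.515 4.364 -2.32
vertex 3.203 4.267 -0.397
vertex 3.302 3.435 -1.63
endloop
endfacet
facet normal 0.824 0.498 -0.270
outer loop
vertex 2.416 5.196 -1.088
vertex 3.203 4.267 -0.397
vertex 2.515 4.364 -2.32
endloop
endfacet

endsolid


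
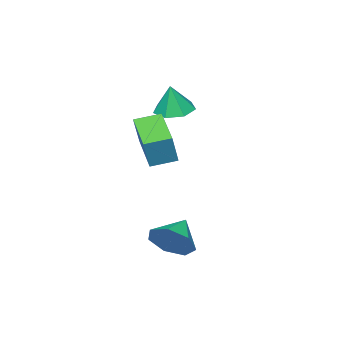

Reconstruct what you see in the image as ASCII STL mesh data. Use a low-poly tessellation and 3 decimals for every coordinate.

solid 
facet normal 0.860 0.223 -0.460
outer loop
vertex 2.477 1.083 -0.951
vertex 2.013 1.676 -1.531
vertex 2.414 1.863 -0.69
endloop
endfacet
facet normal -0.048 -0.320 0.946
outer loop
vertex 2.477 1.083 -0.951
vertex 2.414 1.863 -0.69
vertex 0.887 1.384 -0.929
endloop
endfacet
facet normal 0.860 0.223 -0.460
outer loop
vertex 2.414 1.863 -0.69
vertex 2.013 1.676 -1.531
vertex 2.049 2.502 -1.063
endloop
endfacet
facet normal -0.257 0.374 0.891
outer loop
vertex 2.414 1.863 -0.69
vertex 2.049 2.502 -1.063
vertex 0.887 1.384 -0.929
endloop
endfacet
facet normal 0.860 0.222 -0.459
outer loop
vertex 2.049 2.502 -1.063
vertex 2.013 1.676 -1.531
vertex 1.658 2.519 -1.788
endloop
endfacet
facet normal -0.627 0.694 0.354
outer loop
vertex 2.049 2.502 -1.063
vertex 1.658 2.519 -1.788
vertex 0.887 1.384 -0.929
endloop
endfacet
facet normal 0.860 0.222 -0.459
outer loop
vertex 1.658 2.519 -1.788
vertex 2.013 1.676 -1.531
vertex 1.534 1.901 -2.319
endloop
endfacet
facet normal -0.879 0.400 -0.260
outer loop
vertex 1.658 2.519 -1.788
vertex 1.534 1.901 -2.319
vertex 0.887 1.384 -0.929
endloop
endfacet
facet normal 0.860 0.223 -0.459
outer loop
vertex 1.534 1.901 -2.319
vertex 2.013 1.676 -1.531
vertex 1.771 1.114 -2.257
endloop
endfacet
facet normal -0.823 -0.287 -0.490
outer loop
vertex 1.534 1.901 -2.319
vertex 1.771 1.114 -2.257
vertex 0.887 1.384 -0.929
endloop
endfacet
facet normal 0.860 0.222 -0.459
outer loop
vertex 1.771 1.114 -2.257
vertex 2.013 1.676 -1.531
vertex 2.19 0.75 -1.648
endloop
endfacet
facet normal -0.503 -0.849 -0.162
outer loop
vertex 1.771 1.114 -2.257
vertex 2.19 0.75 -1.648
vertex 0.887 1.384 -0.929
endloop
endfacet
facet normal 0.860 0.222 -0.460
outer loop
vertex 2.19 0.75 -1.648
vertex 2.013 1.676 -1.531
vertex 2.477 1.083 -0.951
endloop
endfacet
facet normal -0.157 -0.864 0.478
outer loop
vertex 2.19 0.75 -1.648
vertex 2.477 1.083 -0.951
vertex 0.887 1.384 -0.929
endloop
endfacet
facet normal -0.223 -0.027 -0.975
outer loop
vertex -2.112 -2.843 2.419
vertex -2.776 -2.347 2.557
vertex -1.988 -2.126 2.371
endloop
endfacet
facet normal 0.943 -0.143 0.300
outer loop
vertex -2.112 -2.843 2.419
vertex -1.988 -2.126 2.371
vertex -2.484 -2.313 3.843
endloop
endfacet
facet normal -0.223 -0.027 -0.975
outer loop
vertex -1.988 -2.126 2.371
vertex -2.776 -2.347 2.557
vertex -2.457 -1.576 2.463
endloop
endfacet
facet normal 0.746 0.582 0.325
outer loop
vertex -1.988 -2.126 2.371
vertex -2.457 -1.576 2.463
vertex -2.484 -2.313 3.843
endloop
endfacet
facet normal -0.223 -0.027 -0.975
outer loop
vertex -2.457 -1.576 2.463
vertex -2.776 -2.347 2.557
vertex -3.167 -1.607 2.626
endloop
endfacet
facet normal 0.070 0.879 0.471
outer loop
vertex -2.457 -1.576 2.463
vertex -3.167 -1.607 2.626
vertex -2.484 -2.313 3.843
endloop
endfacet
facet normal -0.221 -0.026 -0.975
outer loop
vertex -3.167 -1.607 2.626
vertex -2.776 -2.347 2.557
vertex -3.583 -2.195 2.736
endloop
endfacet
facet normal -0.576 0.525 0.627
outer loop
vertex -3.167 -1.607 2.626
vertex -3.583 -2.195 2.736
vertex -2.484 -2.313 3.843
endloop
endfacet
facet normal -0.221 -0.025 -0.975
outer loop
vertex -3.583 -2.195 2.736
vertex -2.776 -2.347 2.557
vertex -3.392 -2.898 2.711
endloop
endfacet
facet normal -0.704 -0.215 0.676
outer loop
vertex -3.583 -2.195 2.736
vertex -3.392 -2.898 2.711
vertex -2.484 -2.313 3.843
endloop
endfacet
facet normal -0.221 -0.025 -0.975
outer loop
vertex -3.392 -2.898 2.711
vertex -2.776 -2.347 2.557
vertex -2.737 -3.186 2.57
endloop
endfacet
facet normal -0.220 -0.784 0.581
outer loop
vertex -3.392 -2.898 2.711
vertex -2.737 -3.186 2.57
vertex -2.484 -2.313 3.843
endloop
endfacet
facet normal -0.222 -0.025 -0.975
outer loop
vertex -2.737 -3.186 2.57
vertex -2.776 -2.347 2.557
vertex -2.112 -2.843 2.419
endloop
endfacet
facet normal 0.513 -0.752 0.414
outer loop
vertex -2.737 -3.186 2.57
vertex -2.112 -2.843 2.419
vertex -2.484 -2.313 3.843
endloop
endfacet
facet normal -0.748 0.628 0.217
outer loop
vertex -0.674 -1.146 3.232
vertex 0.369 0.289 2.673
vertex -1.176 -1.291 1.922
endloop
endfacet
facet normal -0.561 -0.772 0.300
outer loop
vertex -0.369 -1.969 1.687
vertex -0.674 -1.146 3.232
vertex -1.176 -1.291 1.922
endloop
endfacet
facet normal -0.748 0.628 0.217
outer loop
vertex -1.176 -1.291 1.922
vertex 0.369 0.289 2.673
vertex -0.133 0.144 1.363
endloop
endfacet
facet normal -0.357 -0.103 -0.929
outer loop
vertex -0.133 0.144 1.363
vertex -0.369 -1.969 1.687
vertex -1.176 -1.291 1.922
endloop
endfacet
facet normal 0.357 0.103 0.929
outer loop
vertex -0.674 -1.146 3.232
vertex 1.176 -0.389 2.438
vertex 0.369 0.289 2.673
endloop
endfacet
facet normal -0.561 -0.772 0.300
outer loop
vertex 0.133 -1.824 2.997
vertex -0.674 -1.146 3.232
vertex -0.369 -1.969 1.687
endloop
endfacet
facet normal 0.357 0.103 0.929
outer loop
vertex 0.133 -1.824 2.997
vertex 1.176 -0.389 2.438
vertex -0.674 -1.146 3.232
endloop
endfacet
facet normal 0.561 0.772 -0.300
outer loop
vertex 0.369 0.289 2.673
vertex 1.176 -0.389 2.438
vertex -0.133 0.144 1.363
endloop
endfacet
facet normal -0.357 -0.103 -0.929
outer loop
vertex 0.674 -0.534 1.128
vertex -0.369 -1.969 1.687
vertex -0.133 0.144 1.363
endloop
endfacet
facet normal 0.561 0.772 -0.300
outer loop
vertex -0.133 0.144 1.363
vertex 1.176 -0.389 2.438
vertex 0.674 -0.534 1.128
endloop
endfacet
facet normal 0.748 -0.628 -0.217
outer loop
vertex 0.674 -0.534 1.128
vertex 0.133 -1.824 2.997
vertex -0.369 -1.969 1.687
endloop
endfacet
facet normal 0.748 -0.628 -0.217
outer loop
vertex 1.176 -0.389 2.438
vertex 0.133 -1.824 2.997
vertex 0.674 -0.534 1.128
endloop
endfacet

endsolid


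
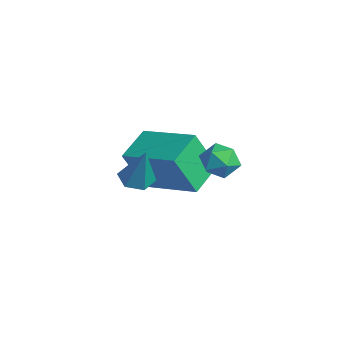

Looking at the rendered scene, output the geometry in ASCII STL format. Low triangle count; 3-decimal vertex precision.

solid 
facet normal -0.335 -0.041 -0.941
outer loop
vertex 1.767 -0.443 -1.558
vertex 1.192 -0.411 -1.355
vertex 1.498 0.1 -1.486
endloop
endfacet
facet normal 0.896 0.443 0.007
outer loop
vertex 1.767 -0.443 -1.558
vertex 1.498 0.1 -1.486
vertex 1.708 -0.349 0.095
endloop
endfacet
facet normal -0.335 -0.041 -0.941
outer loop
vertex 1.498 0.1 -1.486
vertex 1.192 -0.411 -1.355
vertex 0.924 0.132 -1.283
endloop
endfacet
facet normal 0.143 0.957 0.253
outer loop
vertex 1.498 0.1 -1.486
vertex 0.924 0.132 -1.283
vertex 1.708 -0.349 0.095
endloop
endfacet
facet normal -0.335 -0.041 -0.941
outer loop
vertex 0.924 0.132 -1.283
vertex 1.192 -0.411 -1.355
vertex 0.618 -0.38 -1.152
endloop
endfacet
facet normal -0.646 0.527 0.552
outer loop
vertex 0.924 0.132 -1.283
vertex 0.618 -0.38 -1.152
vertex 1.708 -0.349 0.095
endloop
endfacet
facet normal -0.335 -0.041 -0.941
outer loop
vertex 0.618 -0.38 -1.152
vertex 1.192 -0.411 -1.355
vertex 0.886 -0.923 -1.224
endloop
endfacet
facet normal -0.680 -0.416 0.604
outer loop
vertex 0.618 -0.38 -1.152
vertex 0.886 -0.923 -1.224
vertex 1.708 -0.349 0.095
endloop
endfacet
facet normal -0.335 -0.041 -0.941
outer loop
vertex 0.886 -0.923 -1.224
vertex 1.192 -0.411 -1.355
vertex 1.461 -0.954 -1.427
endloop
endfacet
facet normal 0.076 -0.931 0.358
outer loop
vertex 0.886 -0.923 -1.224
vertex 1.461 -0.954 -1.427
vertex 1.708 -0.349 0.095
endloop
endfacet
facet normal -0.335 -0.041 -0.941
outer loop
vertex 1.461 -0.954 -1.427
vertex 1.192 -0.411 -1.355
vertex 1.767 -0.443 -1.558
endloop
endfacet
facet normal 0.863 -0.502 0.059
outer loop
vertex 1.461 -0.954 -1.427
vertex 1.767 -0.443 -1.558
vertex 1.708 -0.349 0.095
endloop
endfacet
facet normal -0.857 -0.419 -0.300
outer loop
vertex -0.43 -0.109 -1.522
vertex -1.111 1.0 -1.128
vertex -0.217 0.575 -3.085
endloop
endfacet
facet normal 0.501 -0.816 -0.289
outer loop
vertex 1.591 1.46 -2.452
vertex -0.43 -0.109 -1.522
vertex -0.217 0.575 -3.085
endloop
endfacet
facet normal -0.857 -0.419 -0.300
outer loop
vertex -0.217 0.575 -3.085
vertex -1.111 1.0 -1.128
vertex -0.898 1.685 -2.692
endloop
endfacet
facet normal 0.124 0.398 -0.909
outer loop
vertex -0.898 1.685 -2.692
vertex 1.591 1.46 -2.452
vertex -0.217 0.575 -3.085
endloop
endfacet
facet normal -0.123 -0.399 0.909
outer loop
vertex -0.43 -0.109 -1.522
vertex 0.697 1.885 -0.495
vertex -1.111 1.0 -1.128
endloop
endfacet
facet normal 0.500 -0.816 -0.289
outer loop
vertex 1.378 0.775 -0.888
vertex -0.43 -0.109 -1.522
vertex 1.591 1.46 -2.452
endloop
endfacet
facet normal -0.124 -0.398 0.909
outer loop
vertex 1.378 0.775 -0.888
vertex 0.697 1.885 -0.495
vertex -0.43 -0.109 -1.522
endloop
endfacet
facet normal -0.501 0.816 0.289
outer loop
vertex -1.111 1.0 -1.128
vertex 0.697 1.885 -0.495
vertex -0.898 1.685 -2.692
endloop
endfacet
facet normal 0.124 0.399 -0.909
outer loop
vertex 0.91 2.569 -2.058
vertex 1.591 1.46 -2.452
vertex -0.898 1.685 -2.692
endloop
endfacet
facet normal -0.500 0.816 0.289
outer loop
vertex -0.898 1.685 -2.692
vertex 0.697 1.885 -0.495
vertex 0.91 2.569 -2.058
endloop
endfacet
facet normal 0.857 0.419 0.300
outer loop
vertex 0.91 2.569 -2.058
vertex 1.378 0.775 -0.888
vertex 1.591 1.46 -2.452
endloop
endfacet
facet normal 0.857 0.419 0.300
outer loop
vertex 0.697 1.885 -0.495
vertex 1.378 0.775 -0.888
vertex 0.91 2.569 -2.058
endloop
endfacet
facet normal -0.595 0.677 -0.434
outer loop
vertex 3.329 1.581 -0.267
vertex 2.797 1.342 0.089
vertex 3.182 1.845 0.346
endloop
endfacet
facet normal 0.072 0.922 -0.380
outer loop
vertex 3.329 1.581 -0.267
vertex 3.182 1.845 0.346
vertex 3.832 1.723 0.173
endloop
endfacet
facet normal 0.502 0.470 -0.726
outer loop
vertex 3.329 1.581 -0.267
vertex 3.832 1.723 0.173
vertex 3.849 1.144 -0.19
endloop
endfacet
facet normal 0.101 -0.055 -0.993
outer loop
vertex 3.329 1.581 -0.267
vertex 3.849 1.144 -0.19
vertex 3.209 0.908 -0.242
endloop
endfacet
facet normal -0.577 0.073 -0.813
outer loop
vertex 3.329 1.581 -0.267
vertex 3.209 0.908 -0.242
vertex 2.797 1.342 0.089
endloop
endfacet
facet normal 0.254 0.916 0.309
outer loop
vertex 3.832 1.723 0.173
vertex 3.182 1.845 0.346
vertex 3.611 1.572 0.802
endloop
endfacet
facet normal -0.826 0.519 0.222
outer loop
vertex 3.182 1.845 0.346
vertex 2.797 1.342 0.089
vertex 2.971 1.336 0.75
endloop
endfacet
facet normal -0.798 -0.459 -0.391
outer loop
vertex 2.797 1.342 0.089
vertex 3.209 0.908 -0.242
vertex 2.988 0.757 0.387
endloop
endfacet
facet normal 0.301 -0.666 -0.682
outer loop
vertex 3.209 0.908 -0.242
vertex 3.849 1.144 -0.19
vertex 3.638 0.635 0.214
endloop
endfacet
facet normal 0.951 0.184 -0.249
outer loop
vertex 3.849 1.144 -0.19
vertex 3.832 1.723 0.173
vertex 4.023 1.138 0.471
endloop
endfacet
facet normal -0.101 0.055 0.993
outer loop
vertex 3.491 0.899 0.827
vertex 3.611 1.572 0.802
vertex 2.971 1.336 0.75
endloop
endfacet
facet normal -0.502 -0.470 0.726
outer loop
vertex 3.491 0.899 0.827
vertex 2.971 1.336 0.75
vertex 2.988 0.757 0.387
endloop
endfacet
facet normal -0.072 -0.922 0.380
outer loop
vertex 3.491 0.899 0.827
vertex 2.988 0.757 0.387
vertex 3.638 0.635 0.214
endloop
endfacet
facet normal 0.595 -0.677 0.434
outer loop
vertex 3.491 0.899 0.827
vertex 3.638 0.635 0.214
vertex 4.023 1.138 0.471
endloop
endfacet
facet normal 0.577 -0.073 0.813
outer loop
vertex 3.491 0.899 0.827
vertex 4.023 1.138 0.471
vertex 3.611 1.572 0.802
endloop
endfacet
facet normal -0.301 0.666 0.682
outer loop
vertex 2.971 1.336 0.75
vertex 3.611 1.572 0.802
vertex 3.182 1.845 0.346
endloop
endfacet
facet normal -0.951 -0.184 0.249
outer loop
vertex 2.988 0.757 0.387
vertex 2.971 1.336 0.75
vertex 2.797 1.342 0.089
endloop
endfacet
facet normal -0.254 -0.916 -0.309
outer loop
vertex 3.638 0.635 0.214
vertex 2.988 0.757 0.387
vertex 3.209 0.908 -0.242
endloop
endfacet
facet normal 0.826 -0.519 -0.222
outer loop
vertex 4.023 1.138 0.471
vertex 3.638 0.635 0.214
vertex 3.849 1.144 -0.19
endloop
endfacet
facet normal 0.798 0.459 0.391
outer loop
vertex 3.611 1.572 0.802
vertex 4.023 1.138 0.471
vertex 3.832 1.723 0.173
endloop
endfacet

endsolid


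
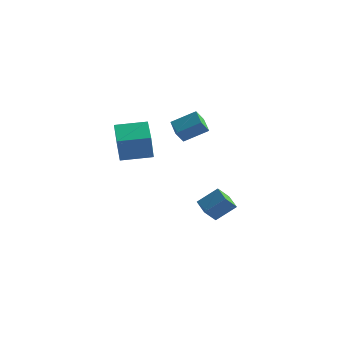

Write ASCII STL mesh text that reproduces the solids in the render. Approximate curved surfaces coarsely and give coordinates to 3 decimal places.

solid 
facet normal -0.775 -0.622 -0.111
outer loop
vertex 0.044 -4.324 2.993
vertex -0.827 -3.349 3.618
vertex -0.273 -3.666 1.524
endloop
endfacet
facet normal 0.602 -0.673 -0.431
outer loop
vertex 0.967 -2.671 1.702
vertex 0.044 -4.324 2.993
vertex -0.273 -3.666 1.524
endloop
endfacet
facet normal -0.775 -0.622 -0.111
outer loop
vertex -0.273 -3.666 1.524
vertex -0.827 -3.349 3.618
vertex -1.145 -2.691 2.15
endloop
endfacet
facet normal -0.194 0.402 -0.895
outer loop
vertex -1.145 -2.691 2.15
vertex 0.967 -2.671 1.702
vertex -0.273 -3.666 1.524
endloop
endfacet
facet normal 0.193 -0.401 0.895
outer loop
vertex 0.044 -4.324 2.993
vertex 0.413 -2.354 3.796
vertex -0.827 -3.349 3.618
endloop
endfacet
facet normal 0.601 -0.673 -0.432
outer loop
vertex 1.285 -3.329 3.17
vertex 0.044 -4.324 2.993
vertex 0.967 -2.671 1.702
endloop
endfacet
facet normal 0.194 -0.401 0.895
outer loop
vertex 1.285 -3.329 3.17
vertex 0.413 -2.354 3.796
vertex 0.044 -4.324 2.993
endloop
endfacet
facet normal -0.601 0.672 0.432
outer loop
vertex -0.827 -3.349 3.618
vertex 0.413 -2.354 3.796
vertex -1.145 -2.691 2.15
endloop
endfacet
facet normal -0.194 0.401 -0.895
outer loop
vertex 0.096 -1.696 2.327
vertex 0.967 -2.671 1.702
vertex -1.145 -2.691 2.15
endloop
endfacet
facet normal -0.601 0.673 0.431
outer loop
vertex -1.145 -2.691 2.15
vertex 0.413 -2.354 3.796
vertex 0.096 -1.696 2.327
endloop
endfacet
facet normal 0.775 0.622 0.111
outer loop
vertex 0.096 -1.696 2.327
vertex 1.285 -3.329 3.17
vertex 0.967 -2.671 1.702
endloop
endfacet
facet normal 0.775 0.622 0.111
outer loop
vertex 0.413 -2.354 3.796
vertex 1.285 -3.329 3.17
vertex 0.096 -1.696 2.327
endloop
endfacet
facet normal -0.725 -0.472 -0.502
outer loop
vertex 2.29 -2.801 3.496
vertex 1.571 -2.147 3.92
vertex 2.389 -2.284 2.867
endloop
endfacet
facet normal 0.678 -0.616 -0.400
outer loop
vertex 3.389 -1.633 3.56
vertex 2.29 -2.801 3.496
vertex 2.389 -2.284 2.867
endloop
endfacet
facet normal -0.725 -0.472 -0.502
outer loop
vertex 2.389 -2.284 2.867
vertex 1.571 -2.147 3.92
vertex 1.67 -1.63 3.291
endloop
endfacet
facet normal 0.121 0.630 -0.767
outer loop
vertex 1.67 -1.63 3.291
vertex 3.389 -1.633 3.56
vertex 2.389 -2.284 2.867
endloop
endfacet
facet normal -0.121 -0.630 0.767
outer loop
vertex 2.29 -2.801 3.496
vertex 2.571 -1.496 4.613
vertex 1.571 -2.147 3.92
endloop
endfacet
facet normal 0.678 -0.616 -0.400
outer loop
vertex 3.29 -2.15 4.189
vertex 2.29 -2.801 3.496
vertex 3.389 -1.633 3.56
endloop
endfacet
facet normal -0.121 -0.630 0.767
outer loop
vertex 3.29 -2.15 4.189
vertex 2.571 -1.496 4.613
vertex 2.29 -2.801 3.496
endloop
endfacet
facet normal -0.678 0.616 0.400
outer loop
vertex 1.571 -2.147 3.92
vertex 2.571 -1.496 4.613
vertex 1.67 -1.63 3.291
endloop
endfacet
facet normal 0.121 0.630 -0.767
outer loop
vertex 2.67 -0.979 3.984
vertex 3.389 -1.633 3.56
vertex 1.67 -1.63 3.291
endloop
endfacet
facet normal -0.678 0.616 0.400
outer loop
vertex 1.67 -1.63 3.291
vertex 2.571 -1.496 4.613
vertex 2.67 -0.979 3.984
endloop
endfacet
facet normal 0.725 0.472 0.502
outer loop
vertex 2.67 -0.979 3.984
vertex 3.29 -2.15 4.189
vertex 3.389 -1.633 3.56
endloop
endfacet
facet normal 0.725 0.472 0.502
outer loop
vertex 2.571 -1.496 4.613
vertex 3.29 -2.15 4.189
vertex 2.67 -0.979 3.984
endloop
endfacet
facet normal -0.601 -0.473 -0.644
outer loop
vertex 1.848 0.351 -2.701
vertex 1.018 0.958 -2.373
vertex 2.071 1.043 -3.417
endloop
endfacet
facet normal 0.769 -0.562 -0.304
outer loop
vertex 2.882 1.682 -2.547
vertex 1.848 0.351 -2.701
vertex 2.071 1.043 -3.417
endloop
endfacet
facet normal -0.601 -0.472 -0.645
outer loop
vertex 2.071 1.043 -3.417
vertex 1.018 0.958 -2.373
vertex 1.241 1.65 -3.088
endloop
endfacet
facet normal 0.218 0.678 -0.702
outer loop
vertex 1.241 1.65 -3.088
vertex 2.882 1.682 -2.547
vertex 2.071 1.043 -3.417
endloop
endfacet
facet normal -0.219 -0.678 0.702
outer loop
vertex 1.848 0.351 -2.701
vertex 1.829 1.597 -1.503
vertex 1.018 0.958 -2.373
endloop
endfacet
facet normal 0.769 -0.562 -0.304
outer loop
vertex 2.659 0.99 -1.832
vertex 1.848 0.351 -2.701
vertex 2.882 1.682 -2.547
endloop
endfacet
facet normal -0.218 -0.678 0.702
outer loop
vertex 2.659 0.99 -1.832
vertex 1.829 1.597 -1.503
vertex 1.848 0.351 -2.701
endloop
endfacet
facet normal -0.769 0.562 0.304
outer loop
vertex 1.018 0.958 -2.373
vertex 1.829 1.597 -1.503
vertex 1.241 1.65 -3.088
endloop
endfacet
facet normal 0.218 0.678 -0.702
outer loop
vertex 2.052 2.289 -2.219
vertex 2.882 1.682 -2.547
vertex 1.241 1.65 -3.088
endloop
endfacet
facet normal -0.769 0.562 0.304
outer loop
vertex 1.241 1.65 -3.088
vertex 1.829 1.597 -1.503
vertex 2.052 2.289 -2.219
endloop
endfacet
facet normal 0.601 0.473 0.645
outer loop
vertex 2.052 2.289 -2.219
vertex 2.659 0.99 -1.832
vertex 2.882 1.682 -2.547
endloop
endfacet
facet normal 0.601 0.473 0.644
outer loop
vertex 1.829 1.597 -1.503
vertex 2.659 0.99 -1.832
vertex 2.052 2.289 -2.219
endloop
endfacet

endsolid


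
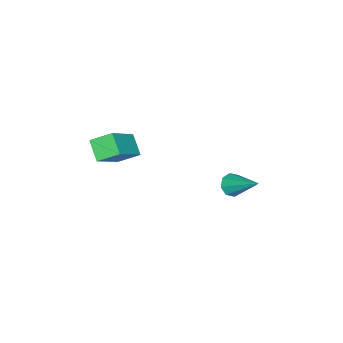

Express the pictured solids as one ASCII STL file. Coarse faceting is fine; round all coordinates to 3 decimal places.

solid 
facet normal -0.233 -0.771 -0.593
outer loop
vertex -0.29 0.764 2.316
vertex -0.766 0.768 2.498
vertex -0.527 0.995 2.109
endloop
endfacet
facet normal 0.795 0.446 -0.413
outer loop
vertex -0.29 0.764 2.316
vertex -0.527 0.995 2.109
vertex -0.394 1.992 3.442
endloop
endfacet
facet normal -0.235 -0.770 -0.593
outer loop
vertex -0.527 0.995 2.109
vertex -0.766 0.768 2.498
vertex -0.904 1.093 2.131
endloop
endfacet
facet normal 0.168 0.781 -0.601
outer loop
vertex -0.527 0.995 2.109
vertex -0.904 1.093 2.131
vertex -0.394 1.992 3.442
endloop
endfacet
facet normal -0.233 -0.770 -0.594
outer loop
vertex -0.904 1.093 2.131
vertex -0.766 0.768 2.498
vertex -1.201 1.001 2.367
endloop
endfacet
facet normal -0.514 0.787 -0.340
outer loop
vertex -0.904 1.093 2.131
vertex -1.201 1.001 2.367
vertex -0.394 1.992 3.442
endloop
endfacet
facet normal -0.234 -0.770 -0.593
outer loop
vertex -1.201 1.001 2.367
vertex -0.766 0.768 2.498
vertex -1.243 0.772 2.681
endloop
endfacet
facet normal -0.860 0.461 0.221
outer loop
vertex -1.201 1.001 2.367
vertex -1.243 0.772 2.681
vertex -0.394 1.992 3.442
endloop
endfacet
facet normal -0.234 -0.770 -0.594
outer loop
vertex -1.243 0.772 2.681
vertex -0.766 0.768 2.498
vertex -1.006 0.541 2.887
endloop
endfacet
facet normal -0.661 -0.008 0.751
outer loop
vertex -1.243 0.772 2.681
vertex -1.006 0.541 2.887
vertex -0.394 1.992 3.442
endloop
endfacet
facet normal -0.235 -0.770 -0.594
outer loop
vertex -1.006 0.541 2.887
vertex -0.766 0.768 2.498
vertex -0.628 0.442 2.866
endloop
endfacet
facet normal -0.038 -0.343 0.939
outer loop
vertex -1.006 0.541 2.887
vertex -0.628 0.442 2.866
vertex -0.394 1.992 3.442
endloop
endfacet
facet normal -0.234 -0.770 -0.594
outer loop
vertex -0.628 0.442 2.866
vertex -0.766 0.768 2.498
vertex -0.332 0.535 2.629
endloop
endfacet
facet normal 0.650 -0.349 0.675
outer loop
vertex -0.628 0.442 2.866
vertex -0.332 0.535 2.629
vertex -0.394 1.992 3.442
endloop
endfacet
facet normal -0.234 -0.769 -0.594
outer loop
vertex -0.332 0.535 2.629
vertex -0.766 0.768 2.498
vertex -0.29 0.764 2.316
endloop
endfacet
facet normal 0.993 -0.023 0.117
outer loop
vertex -0.332 0.535 2.629
vertex -0.29 0.764 2.316
vertex -0.394 1.992 3.442
endloop
endfacet
facet normal -0.510 -0.607 0.609
outer loop
vertex 1.145 -4.005 4.583
vertex 0.782 -3.266 5.016
vertex -0.342 -4.005 3.337
endloop
endfacet
facet normal 0.390 -0.795 -0.465
outer loop
vertex 0.138 -3.434 2.764
vertex 1.145 -4.005 4.583
vertex -0.342 -4.005 3.337
endloop
endfacet
facet normal -0.510 -0.607 0.609
outer loop
vertex -0.342 -4.005 3.337
vertex 0.782 -3.266 5.016
vertex -0.705 -3.266 3.77
endloop
endfacet
facet normal -0.766 -0.000 -0.642
outer loop
vertex -0.705 -3.266 3.77
vertex 0.138 -3.434 2.764
vertex -0.342 -4.005 3.337
endloop
endfacet
facet normal 0.766 0.000 0.642
outer loop
vertex 1.145 -4.005 4.583
vertex 1.262 -2.695 4.443
vertex 0.782 -3.266 5.016
endloop
endfacet
facet normal 0.390 -0.795 -0.465
outer loop
vertex 1.625 -3.434 4.01
vertex 1.145 -4.005 4.583
vertex 0.138 -3.434 2.764
endloop
endfacet
facet normal 0.766 0.000 0.642
outer loop
vertex 1.625 -3.434 4.01
vertex 1.262 -2.695 4.443
vertex 1.145 -4.005 4.583
endloop
endfacet
facet normal -0.390 0.795 0.465
outer loop
vertex 0.782 -3.266 5.016
vertex 1.262 -2.695 4.443
vertex -0.705 -3.266 3.77
endloop
endfacet
facet normal -0.766 -0.000 -0.642
outer loop
vertex -0.225 -2.695 3.197
vertex 0.138 -3.434 2.764
vertex -0.705 -3.266 3.77
endloop
endfacet
facet normal -0.390 0.795 0.465
outer loop
vertex -0.705 -3.266 3.77
vertex 1.262 -2.695 4.443
vertex -0.225 -2.695 3.197
endloop
endfacet
facet normal 0.510 0.607 -0.609
outer loop
vertex -0.225 -2.695 3.197
vertex 1.625 -3.434 4.01
vertex 0.138 -3.434 2.764
endloop
endfacet
facet normal 0.510 0.607 -0.609
outer loop
vertex 1.262 -2.695 4.443
vertex 1.625 -3.434 4.01
vertex -0.225 -2.695 3.197
endloop
endfacet

endsolid


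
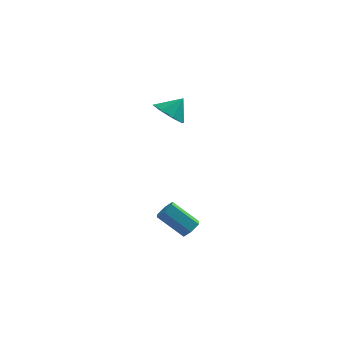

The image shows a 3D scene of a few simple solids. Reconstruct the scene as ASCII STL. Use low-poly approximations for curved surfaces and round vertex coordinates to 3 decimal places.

solid 
facet normal 0.743 -0.169 -0.647
outer loop
vertex 2.548 0.913 -3.613
vertex 2.14 1.111 -4.133
vertex 2.531 1.576 -3.806
endloop
endfacet
facet normal 0.668 0.224 0.710
outer loop
vertex 2.548 0.913 -3.613
vertex 2.531 1.576 -3.806
vertex 1.068 1.252 -2.326
endloop
endfacet
facet normal 0.668 0.224 0.710
outer loop
vertex 1.068 1.252 -2.326
vertex 2.531 1.576 -3.806
vertex 1.051 1.914 -2.519
endloop
endfacet
facet normal -0.744 0.169 0.647
outer loop
vertex 1.068 1.252 -2.326
vertex 1.051 1.914 -2.519
vertex 0.66 1.449 -2.847
endloop
endfacet
facet normal 0.743 -0.170 -0.647
outer loop
vertex 2.531 1.576 -3.806
vertex 2.14 1.111 -4.133
vertex 2.123 1.773 -4.327
endloop
endfacet
facet normal 0.313 0.943 0.112
outer loop
vertex 2.531 1.576 -3.806
vertex 2.123 1.773 -4.327
vertex 1.051 1.914 -2.519
endloop
endfacet
facet normal 0.313 0.943 0.112
outer loop
vertex 1.051 1.914 -2.519
vertex 2.123 1.773 -4.327
vertex 0.643 2.111 -3.04
endloop
endfacet
facet normal -0.744 0.169 0.647
outer loop
vertex 1.051 1.914 -2.519
vertex 0.643 2.111 -3.04
vertex 0.66 1.449 -2.847
endloop
endfacet
facet normal 0.743 -0.170 -0.647
outer loop
vertex 2.123 1.773 -4.327
vertex 2.14 1.111 -4.133
vertex 1.732 1.308 -4.654
endloop
endfacet
facet normal -0.355 0.719 -0.597
outer loop
vertex 2.123 1.773 -4.327
vertex 1.732 1.308 -4.654
vertex 0.643 2.111 -3.04
endloop
endfacet
facet normal -0.354 0.720 -0.597
outer loop
vertex 0.643 2.111 -3.04
vertex 1.732 1.308 -4.654
vertex 0.252 1.647 -3.367
endloop
endfacet
facet normal -0.743 0.170 0.648
outer loop
vertex 0.643 2.111 -3.04
vertex 0.252 1.647 -3.367
vertex 0.66 1.449 -2.847
endloop
endfacet
facet normal 0.744 -0.169 -0.647
outer loop
vertex 1.732 1.308 -4.654
vertex 2.14 1.111 -4.133
vertex 1.749 0.646 -4.461
endloop
endfacet
facet normal -0.668 -0.224 -0.709
outer loop
vertex 1.732 1.308 -4.654
vertex 1.749 0.646 -4.461
vertex 0.252 1.647 -3.367
endloop
endfacet
facet normal -0.668 -0.224 -0.710
outer loop
vertex 0.252 1.647 -3.367
vertex 1.749 0.646 -4.461
vertex 0.269 0.984 -3.174
endloop
endfacet
facet normal -0.743 0.169 0.647
outer loop
vertex 0.252 1.647 -3.367
vertex 0.269 0.984 -3.174
vertex 0.66 1.449 -2.847
endloop
endfacet
facet normal 0.744 -0.169 -0.647
outer loop
vertex 1.749 0.646 -4.461
vertex 2.14 1.111 -4.133
vertex 2.157 0.449 -3.94
endloop
endfacet
facet normal -0.313 -0.943 -0.112
outer loop
vertex 1.749 0.646 -4.461
vertex 2.157 0.449 -3.94
vertex 0.269 0.984 -3.174
endloop
endfacet
facet normal -0.313 -0.943 -0.112
outer loop
vertex 0.269 0.984 -3.174
vertex 2.157 0.449 -3.94
vertex 0.677 0.787 -2.653
endloop
endfacet
facet normal -0.743 0.170 0.647
outer loop
vertex 0.269 0.984 -3.174
vertex 0.677 0.787 -2.653
vertex 0.66 1.449 -2.847
endloop
endfacet
facet normal 0.743 -0.170 -0.648
outer loop
vertex 2.157 0.449 -3.94
vertex 2.14 1.111 -4.133
vertex 2.548 0.913 -3.613
endloop
endfacet
facet normal 0.355 -0.720 0.597
outer loop
vertex 2.157 0.449 -3.94
vertex 2.548 0.913 -3.613
vertex 0.677 0.787 -2.653
endloop
endfacet
facet normal 0.355 -0.719 0.598
outer loop
vertex 0.677 0.787 -2.653
vertex 2.548 0.913 -3.613
vertex 1.068 1.252 -2.326
endloop
endfacet
facet normal -0.743 0.170 0.647
outer loop
vertex 0.677 0.787 -2.653
vertex 1.068 1.252 -2.326
vertex 0.66 1.449 -2.847
endloop
endfacet
facet normal -0.584 -0.341 -0.736
outer loop
vertex 1.552 3.631 2.783
vertex 0.705 3.57 3.483
vertex 1.103 4.343 2.809
endloop
endfacet
facet normal 0.840 0.533 -0.097
outer loop
vertex 1.552 3.631 2.783
vertex 1.103 4.343 2.809
vertex 1.495 4.03 4.477
endloop
endfacet
facet normal -0.585 -0.341 -0.736
outer loop
vertex 1.103 4.343 2.809
vertex 0.705 3.57 3.483
vertex 0.422 4.602 3.23
endloop
endfacet
facet normal 0.396 0.915 0.078
outer loop
vertex 1.103 4.343 2.809
vertex 0.422 4.602 3.23
vertex 1.495 4.03 4.477
endloop
endfacet
facet normal -0.584 -0.341 -0.737
outer loop
vertex 0.422 4.602 3.23
vertex 0.705 3.57 3.483
vertex -0.094 4.256 3.799
endloop
endfacet
facet normal -0.074 0.881 0.468
outer loop
vertex 0.422 4.602 3.23
vertex -0.094 4.256 3.799
vertex 1.495 4.03 4.477
endloop
endfacet
facet normal -0.584 -0.342 -0.736
outer loop
vertex -0.094 4.256 3.799
vertex 0.705 3.57 3.483
vertex -0.141 3.509 4.183
endloop
endfacet
facet normal -0.295 0.451 0.842
outer loop
vertex -0.094 4.256 3.799
vertex -0.141 3.509 4.183
vertex 1.495 4.03 4.477
endloop
endfacet
facet normal -0.584 -0.342 -0.736
outer loop
vertex -0.141 3.509 4.183
vertex 0.705 3.57 3.483
vertex 0.308 2.797 4.157
endloop
endfacet
facet normal -0.138 -0.123 0.983
outer loop
vertex -0.141 3.509 4.183
vertex 0.308 2.797 4.157
vertex 1.495 4.03 4.477
endloop
endfacet
facet normal -0.585 -0.341 -0.736
outer loop
vertex 0.308 2.797 4.157
vertex 0.705 3.57 3.483
vertex 0.989 2.537 3.736
endloop
endfacet
facet normal 0.306 -0.504 0.807
outer loop
vertex 0.308 2.797 4.157
vertex 0.989 2.537 3.736
vertex 1.495 4.03 4.477
endloop
endfacet
facet normal -0.584 -0.341 -0.737
outer loop
vertex 0.989 2.537 3.736
vertex 0.705 3.57 3.483
vertex 1.505 2.883 3.167
endloop
endfacet
facet normal 0.777 -0.471 0.418
outer loop
vertex 0.989 2.537 3.736
vertex 1.505 2.883 3.167
vertex 1.495 4.03 4.477
endloop
endfacet
facet normal -0.584 -0.341 -0.736
outer loop
vertex 1.505 2.883 3.167
vertex 0.705 3.57 3.483
vertex 1.552 3.631 2.783
endloop
endfacet
facet normal 0.998 -0.041 0.043
outer loop
vertex 1.505 2.883 3.167
vertex 1.552 3.631 2.783
vertex 1.495 4.03 4.477
endloop
endfacet

endsolid


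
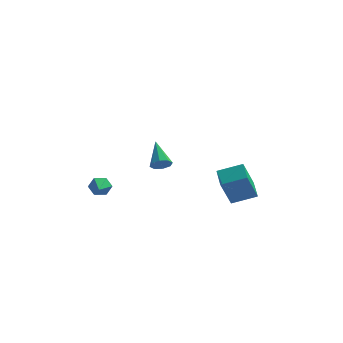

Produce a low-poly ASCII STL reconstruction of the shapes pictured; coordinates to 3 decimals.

solid 
facet normal 0.244 -0.786 -0.568
outer loop
vertex -1.105 1.131 -2.402
vertex -1.435 1.302 -2.78
vertex -0.923 1.379 -2.667
endloop
endfacet
facet normal 0.743 0.151 0.652
outer loop
vertex -1.105 1.131 -2.402
vertex -0.923 1.379 -2.667
vertex -1.805 2.498 -1.92
endloop
endfacet
facet normal 0.243 -0.789 -0.564
outer loop
vertex -0.923 1.379 -2.667
vertex -1.435 1.302 -2.78
vertex -1.041 1.58 -2.999
endloop
endfacet
facet normal 0.806 0.588 0.070
outer loop
vertex -0.923 1.379 -2.667
vertex -1.041 1.58 -2.999
vertex -1.805 2.498 -1.92
endloop
endfacet
facet normal 0.242 -0.788 -0.566
outer loop
vertex -1.041 1.58 -2.999
vertex -1.435 1.302 -2.78
vertex -1.389 1.619 -3.202
endloop
endfacet
facet normal 0.353 0.821 -0.448
outer loop
vertex -1.041 1.58 -2.999
vertex -1.389 1.619 -3.202
vertex -1.805 2.498 -1.92
endloop
endfacet
facet normal 0.243 -0.788 -0.565
outer loop
vertex -1.389 1.619 -3.202
vertex -1.435 1.302 -2.78
vertex -1.765 1.472 -3.159
endloop
endfacet
facet normal -0.349 0.716 -0.604
outer loop
vertex -1.389 1.619 -3.202
vertex -1.765 1.472 -3.159
vertex -1.805 2.498 -1.92
endloop
endfacet
facet normal 0.243 -0.788 -0.565
outer loop
vertex -1.765 1.472 -3.159
vertex -1.435 1.302 -2.78
vertex -1.947 1.225 -2.893
endloop
endfacet
facet normal -0.893 0.332 -0.303
outer loop
vertex -1.765 1.472 -3.159
vertex -1.947 1.225 -2.893
vertex -1.805 2.498 -1.92
endloop
endfacet
facet normal 0.243 -0.787 -0.567
outer loop
vertex -1.947 1.225 -2.893
vertex -1.435 1.302 -2.78
vertex -1.829 1.023 -2.562
endloop
endfacet
facet normal -0.955 -0.105 0.277
outer loop
vertex -1.947 1.225 -2.893
vertex -1.829 1.023 -2.562
vertex -1.805 2.498 -1.92
endloop
endfacet
facet normal 0.243 -0.787 -0.567
outer loop
vertex -1.829 1.023 -2.562
vertex -1.435 1.302 -2.78
vertex -1.48 0.984 -2.358
endloop
endfacet
facet normal -0.503 -0.338 0.796
outer loop
vertex -1.829 1.023 -2.562
vertex -1.48 0.984 -2.358
vertex -1.805 2.498 -1.92
endloop
endfacet
facet normal 0.242 -0.787 -0.567
outer loop
vertex -1.48 0.984 -2.358
vertex -1.435 1.302 -2.78
vertex -1.105 1.131 -2.402
endloop
endfacet
facet normal 0.202 -0.232 0.951
outer loop
vertex -1.48 0.984 -2.358
vertex -1.105 1.131 -2.402
vertex -1.805 2.498 -1.92
endloop
endfacet
facet normal -0.087 0.935 -0.343
outer loop
vertex -3.51 -1.991 -2.981
vertex -3.793 -1.86 -2.553
vertex -3.266 -1.809 -2.547
endloop
endfacet
facet normal 0.859 -0.407 -0.312
outer loop
vertex -3.51 -1.991 -2.981
vertex -3.266 -1.809 -2.547
vertex -3.687 -3.02 -2.127
endloop
endfacet
facet normal -0.087 0.935 -0.343
outer loop
vertex -3.266 -1.809 -2.547
vertex -3.793 -1.86 -2.553
vertex -3.549 -1.678 -2.119
endloop
endfacet
facet normal 0.818 -0.088 0.568
outer loop
vertex -3.266 -1.809 -2.547
vertex -3.549 -1.678 -2.119
vertex -3.687 -3.02 -2.127
endloop
endfacet
facet normal -0.087 0.935 -0.343
outer loop
vertex -3.549 -1.678 -2.119
vertex -3.793 -1.86 -2.553
vertex -4.077 -1.729 -2.124
endloop
endfacet
facet normal -0.009 -0.005 1.000
outer loop
vertex -3.549 -1.678 -2.119
vertex -4.077 -1.729 -2.124
vertex -3.687 -3.02 -2.127
endloop
endfacet
facet normal -0.087 0.935 -0.343
outer loop
vertex -4.077 -1.729 -2.124
vertex -3.793 -1.86 -2.553
vertex -4.321 -1.911 -2.558
endloop
endfacet
facet normal -0.799 -0.243 0.551
outer loop
vertex -4.077 -1.729 -2.124
vertex -4.321 -1.911 -2.558
vertex -3.687 -3.02 -2.127
endloop
endfacet
facet normal -0.087 0.935 -0.343
outer loop
vertex -4.321 -1.911 -2.558
vertex -3.793 -1.86 -2.553
vertex -4.038 -2.042 -2.987
endloop
endfacet
facet normal -0.759 -0.562 -0.329
outer loop
vertex -4.321 -1.911 -2.558
vertex -4.038 -2.042 -2.987
vertex -3.687 -3.02 -2.127
endloop
endfacet
facet normal -0.086 0.935 -0.343
outer loop
vertex -4.038 -2.042 -2.987
vertex -3.793 -1.86 -2.553
vertex -3.51 -1.991 -2.981
endloop
endfacet
facet normal 0.071 -0.644 -0.762
outer loop
vertex -4.038 -2.042 -2.987
vertex -3.51 -1.991 -2.981
vertex -3.687 -3.02 -2.127
endloop
endfacet
facet normal -0.934 -0.118 -0.337
outer loop
vertex 1.498 -2.98 -1.575
vertex 1.269 -1.962 -1.298
vertex 1.941 -2.501 -2.97
endloop
endfacet
facet normal 0.212 -0.943 -0.256
outer loop
vertex 3.071 -2.358 -2.562
vertex 1.498 -2.98 -1.575
vertex 1.941 -2.501 -2.97
endloop
endfacet
facet normal -0.934 -0.118 -0.337
outer loop
vertex 1.941 -2.501 -2.97
vertex 1.269 -1.962 -1.298
vertex 1.712 -1.483 -2.693
endloop
endfacet
facet normal 0.288 0.311 -0.906
outer loop
vertex 1.712 -1.483 -2.693
vertex 3.071 -2.358 -2.562
vertex 1.941 -2.501 -2.97
endloop
endfacet
facet normal -0.288 -0.311 0.906
outer loop
vertex 1.498 -2.98 -1.575
vertex 2.399 -1.819 -0.89
vertex 1.269 -1.962 -1.298
endloop
endfacet
facet normal 0.212 -0.943 -0.256
outer loop
vertex 2.628 -2.837 -1.167
vertex 1.498 -2.98 -1.575
vertex 3.071 -2.358 -2.562
endloop
endfacet
facet normal -0.288 -0.311 0.906
outer loop
vertex 2.628 -2.837 -1.167
vertex 2.399 -1.819 -0.89
vertex 1.498 -2.98 -1.575
endloop
endfacet
facet normal -0.212 0.943 0.256
outer loop
vertex 1.269 -1.962 -1.298
vertex 2.399 -1.819 -0.89
vertex 1.712 -1.483 -2.693
endloop
endfacet
facet normal 0.288 0.311 -0.906
outer loop
vertex 2.842 -1.34 -2.285
vertex 3.071 -2.358 -2.562
vertex 1.712 -1.483 -2.693
endloop
endfacet
facet normal -0.212 0.943 0.256
outer loop
vertex 1.712 -1.483 -2.693
vertex 2.399 -1.819 -0.89
vertex 2.842 -1.34 -2.285
endloop
endfacet
facet normal 0.934 0.118 0.337
outer loop
vertex 2.842 -1.34 -2.285
vertex 2.628 -2.837 -1.167
vertex 3.071 -2.358 -2.562
endloop
endfacet
facet normal 0.934 0.118 0.337
outer loop
vertex 2.399 -1.819 -0.89
vertex 2.628 -2.837 -1.167
vertex 2.842 -1.34 -2.285
endloop
endfacet

endsolid


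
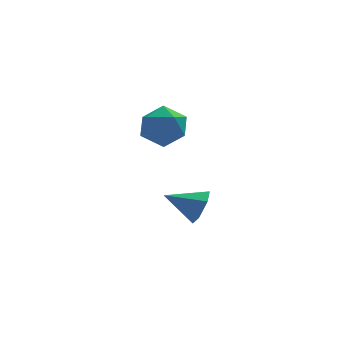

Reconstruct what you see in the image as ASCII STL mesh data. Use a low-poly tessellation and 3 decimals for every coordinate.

solid 
facet normal 0.893 -0.221 -0.392
outer loop
vertex 0.878 1.396 -1.486
vertex 0.443 1.11 -2.317
vertex 0.722 2.043 -2.206
endloop
endfacet
facet normal 0.003 0.744 0.668
outer loop
vertex 0.878 1.396 -1.486
vertex 0.722 2.043 -2.206
vertex -1.183 1.51 -1.603
endloop
endfacet
facet normal 0.893 -0.220 -0.392
outer loop
vertex 0.722 2.043 -2.206
vertex 0.443 1.11 -2.317
vertex 0.287 1.756 -3.036
endloop
endfacet
facet normal -0.313 0.936 -0.160
outer loop
vertex 0.722 2.043 -2.206
vertex 0.287 1.756 -3.036
vertex -1.183 1.51 -1.603
endloop
endfacet
facet normal 0.893 -0.221 -0.392
outer loop
vertex 0.287 1.756 -3.036
vertex 0.443 1.11 -2.317
vertex 0.008 0.824 -3.147
endloop
endfacet
facet normal -0.693 0.286 -0.662
outer loop
vertex 0.287 1.756 -3.036
vertex 0.008 0.824 -3.147
vertex -1.183 1.51 -1.603
endloop
endfacet
facet normal 0.893 -0.220 -0.392
outer loop
vertex 0.008 0.824 -3.147
vertex 0.443 1.11 -2.317
vertex 0.164 0.177 -2.428
endloop
endfacet
facet normal -0.758 -0.558 -0.337
outer loop
vertex 0.008 0.824 -3.147
vertex 0.164 0.177 -2.428
vertex -1.183 1.51 -1.603
endloop
endfacet
facet normal 0.893 -0.221 -0.392
outer loop
vertex 0.164 0.177 -2.428
vertex 0.443 1.11 -2.317
vertex 0.599 0.463 -1.597
endloop
endfacet
facet normal -0.443 -0.751 0.490
outer loop
vertex 0.164 0.177 -2.428
vertex 0.599 0.463 -1.597
vertex -1.183 1.51 -1.603
endloop
endfacet
facet normal 0.893 -0.221 -0.392
outer loop
vertex 0.599 0.463 -1.597
vertex 0.443 1.11 -2.317
vertex 0.878 1.396 -1.486
endloop
endfacet
facet normal -0.062 -0.100 0.993
outer loop
vertex 0.599 0.463 -1.597
vertex 0.878 1.396 -1.486
vertex -1.183 1.51 -1.603
endloop
endfacet
facet normal -0.812 0.458 -0.363
outer loop
vertex -1.679 1.378 2.349
vertex -2.371 0.513 2.805
vertex -2.116 1.483 3.46
endloop
endfacet
facet normal -0.302 0.931 -0.207
outer loop
vertex -1.679 1.378 2.349
vertex -2.116 1.483 3.46
vertex -0.983 1.799 3.23
endloop
endfacet
facet normal 0.280 0.761 -0.585
outer loop
vertex -1.679 1.378 2.349
vertex -0.983 1.799 3.23
vertex -0.537 1.022 2.432
endloop
endfacet
facet normal 0.128 0.183 -0.975
outer loop
vertex -1.679 1.378 2.349
vertex -0.537 1.022 2.432
vertex -1.396 0.227 2.17
endloop
endfacet
facet normal -0.547 -0.004 -0.837
outer loop
vertex -1.679 1.378 2.349
vertex -1.396 0.227 2.17
vertex -2.371 0.513 2.805
endloop
endfacet
facet normal -0.142 0.863 0.486
outer loop
vertex -0.983 1.799 3.23
vertex -2.116 1.483 3.46
vertex -1.244 1.193 4.23
endloop
endfacet
facet normal -0.968 0.097 0.233
outer loop
vertex -2.116 1.483 3.46
vertex -2.371 0.513 2.805
vertex -2.103 0.398 3.968
endloop
endfacet
facet normal -0.539 -0.650 -0.535
outer loop
vertex -2.371 0.513 2.805
vertex -1.396 0.227 2.17
vertex -1.657 -0.379 3.17
endloop
endfacet
facet normal 0.553 -0.348 -0.757
outer loop
vertex -1.396 0.227 2.17
vertex -0.537 1.022 2.432
vertex -0.524 -0.063 2.94
endloop
endfacet
facet normal 0.799 0.588 -0.126
outer loop
vertex -0.537 1.022 2.432
vertex -0.983 1.799 3.23
vertex -0.269 0.907 3.595
endloop
endfacet
facet normal -0.128 -0.183 0.975
outer loop
vertex -0.961 0.042 4.051
vertex -1.244 1.193 4.23
vertex -2.103 0.398 3.968
endloop
endfacet
facet normal -0.280 -0.761 0.585
outer loop
vertex -0.961 0.042 4.051
vertex -2.103 0.398 3.968
vertex -1.657 -0.379 3.17
endloop
endfacet
facet normal 0.302 -0.931 0.207
outer loop
vertex -0.961 0.042 4.051
vertex -1.657 -0.379 3.17
vertex -0.524 -0.063 2.94
endloop
endfacet
facet normal 0.812 -0.458 0.363
outer loop
vertex -0.961 0.042 4.051
vertex -0.524 -0.063 2.94
vertex -0.269 0.907 3.595
endloop
endfacet
facet normal 0.547 0.004 0.837
outer loop
vertex -0.961 0.042 4.051
vertex -0.269 0.907 3.595
vertex -1.244 1.193 4.23
endloop
endfacet
facet normal -0.553 0.348 0.757
outer loop
vertex -2.103 0.398 3.968
vertex -1.244 1.193 4.23
vertex -2.116 1.483 3.46
endloop
endfacet
facet normal -0.799 -0.588 0.126
outer loop
vertex -1.657 -0.379 3.17
vertex -2.103 0.398 3.968
vertex -2.371 0.513 2.805
endloop
endfacet
facet normal 0.142 -0.863 -0.486
outer loop
vertex -0.524 -0.063 2.94
vertex -1.657 -0.379 3.17
vertex -1.396 0.227 2.17
endloop
endfacet
facet normal 0.968 -0.097 -0.233
outer loop
vertex -0.269 0.907 3.595
vertex -0.524 -0.063 2.94
vertex -0.537 1.022 2.432
endloop
endfacet
facet normal 0.539 0.650 0.535
outer loop
vertex -1.244 1.193 4.23
vertex -0.269 0.907 3.595
vertex -0.983 1.799 3.23
endloop
endfacet

endsolid
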